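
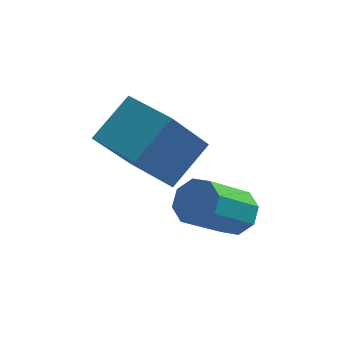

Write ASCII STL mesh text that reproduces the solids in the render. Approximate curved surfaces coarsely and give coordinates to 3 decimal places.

solid 
facet normal -0.532 -0.621 -0.575
outer loop
vertex -0.914 2.29 -1.332
vertex -1.942 3.252 -1.42
vertex -0.138 2.985 -2.8
endloop
endfacet
facet normal 0.728 -0.682 0.062
outer loop
vertex 0.602 3.848 -2.0
vertex -0.914 2.29 -1.332
vertex -0.138 2.985 -2.8
endloop
endfacet
facet normal -0.532 -0.621 -0.575
outer loop
vertex -0.138 2.985 -2.8
vertex -1.942 3.252 -1.42
vertex -1.166 3.947 -2.888
endloop
endfacet
facet normal 0.431 0.386 -0.815
outer loop
vertex -1.166 3.947 -2.888
vertex 0.602 3.848 -2.0
vertex -0.138 2.985 -2.8
endloop
endfacet
facet normal -0.431 -0.386 0.815
outer loop
vertex -0.914 2.29 -1.332
vertex -1.202 4.115 -0.62
vertex -1.942 3.252 -1.42
endloop
endfacet
facet normal 0.728 -0.682 0.062
outer loop
vertex -0.174 3.153 -0.532
vertex -0.914 2.29 -1.332
vertex 0.602 3.848 -2.0
endloop
endfacet
facet normal -0.431 -0.386 0.815
outer loop
vertex -0.174 3.153 -0.532
vertex -1.202 4.115 -0.62
vertex -0.914 2.29 -1.332
endloop
endfacet
facet normal -0.728 0.682 -0.062
outer loop
vertex -1.942 3.252 -1.42
vertex -1.202 4.115 -0.62
vertex -1.166 3.947 -2.888
endloop
endfacet
facet normal 0.431 0.386 -0.815
outer loop
vertex -0.426 4.81 -2.088
vertex 0.602 3.848 -2.0
vertex -1.166 3.947 -2.888
endloop
endfacet
facet normal -0.728 0.682 -0.062
outer loop
vertex -1.166 3.947 -2.888
vertex -1.202 4.115 -0.62
vertex -0.426 4.81 -2.088
endloop
endfacet
facet normal 0.532 0.621 0.575
outer loop
vertex -0.426 4.81 -2.088
vertex -0.174 3.153 -0.532
vertex 0.602 3.848 -2.0
endloop
endfacet
facet normal 0.532 0.621 0.575
outer loop
vertex -1.202 4.115 -0.62
vertex -0.174 3.153 -0.532
vertex -0.426 4.81 -2.088
endloop
endfacet
facet normal 0.532 0.503 -0.681
outer loop
vertex 1.769 2.908 -3.304
vertex 1.253 3.01 -3.632
vertex 1.55 3.31 -3.178
endloop
endfacet
facet normal 0.710 0.173 0.682
outer loop
vertex 1.769 2.908 -3.304
vertex 1.55 3.31 -3.178
vertex 0.923 2.108 -2.221
endloop
endfacet
facet normal 0.711 0.172 0.682
outer loop
vertex 0.923 2.108 -2.221
vertex 1.55 3.31 -3.178
vertex 0.705 2.51 -2.095
endloop
endfacet
facet normal -0.532 -0.502 0.682
outer loop
vertex 0.923 2.108 -2.221
vertex 0.705 2.51 -2.095
vertex 0.407 2.21 -2.548
endloop
endfacet
facet normal 0.532 0.503 -0.681
outer loop
vertex 1.55 3.31 -3.178
vertex 1.253 3.01 -3.632
vertex 1.157 3.536 -3.318
endloop
endfacet
facet normal 0.176 0.721 0.670
outer loop
vertex 1.55 3.31 -3.178
vertex 1.157 3.536 -3.318
vertex 0.705 2.51 -2.095
endloop
endfacet
facet normal 0.177 0.721 0.670
outer loop
vertex 0.705 2.51 -2.095
vertex 1.157 3.536 -3.318
vertex 0.312 2.736 -2.234
endloop
endfacet
facet normal -0.531 -0.503 0.682
outer loop
vertex 0.705 2.51 -2.095
vertex 0.312 2.736 -2.234
vertex 0.407 2.21 -2.548
endloop
endfacet
facet normal 0.532 0.503 -0.681
outer loop
vertex 1.157 3.536 -3.318
vertex 1.253 3.01 -3.632
vertex 0.82 3.454 -3.642
endloop
endfacet
facet normal -0.461 0.847 0.265
outer loop
vertex 1.157 3.536 -3.318
vertex 0.82 3.454 -3.642
vertex 0.312 2.736 -2.234
endloop
endfacet
facet normal -0.461 0.847 0.265
outer loop
vertex 0.312 2.736 -2.234
vertex 0.82 3.454 -3.642
vertex -0.025 2.654 -2.558
endloop
endfacet
facet normal -0.532 -0.503 0.681
outer loop
vertex 0.312 2.736 -2.234
vertex -0.025 2.654 -2.558
vertex 0.407 2.21 -2.548
endloop
endfacet
facet normal 0.531 0.503 -0.682
outer loop
vertex 0.82 3.454 -3.642
vertex 1.253 3.01 -3.632
vertex 0.737 3.112 -3.959
endloop
endfacet
facet normal -0.829 0.475 -0.296
outer loop
vertex 0.82 3.454 -3.642
vertex 0.737 3.112 -3.959
vertex -0.025 2.654 -2.558
endloop
endfacet
facet normal -0.828 0.477 -0.294
outer loop
vertex -0.025 2.654 -2.558
vertex 0.737 3.112 -3.959
vertex -0.109 2.312 -2.876
endloop
endfacet
facet normal -0.532 -0.503 0.681
outer loop
vertex -0.025 2.654 -2.558
vertex -0.109 2.312 -2.876
vertex 0.407 2.21 -2.548
endloop
endfacet
facet normal 0.532 0.502 -0.682
outer loop
vertex 0.737 3.112 -3.959
vertex 1.253 3.01 -3.632
vertex 0.955 2.71 -4.085
endloop
endfacet
facet normal -0.711 -0.172 -0.682
outer loop
vertex 0.737 3.112 -3.959
vertex 0.955 2.71 -4.085
vertex -0.109 2.312 -2.876
endloop
endfacet
facet normal -0.710 -0.173 -0.682
outer loop
vertex -0.109 2.312 -2.876
vertex 0.955 2.71 -4.085
vertex 0.11 1.91 -3.002
endloop
endfacet
facet normal -0.532 -0.503 0.681
outer loop
vertex -0.109 2.312 -2.876
vertex 0.11 1.91 -3.002
vertex 0.407 2.21 -2.548
endloop
endfacet
facet normal 0.531 0.503 -0.682
outer loop
vertex 0.955 2.71 -4.085
vertex 1.253 3.01 -3.632
vertex 1.348 2.484 -3.946
endloop
endfacet
facet normal -0.177 -0.720 -0.670
outer loop
vertex 0.955 2.71 -4.085
vertex 1.348 2.484 -3.946
vertex 0.11 1.91 -3.002
endloop
endfacet
facet normal -0.176 -0.721 -0.670
outer loop
vertex 0.11 1.91 -3.002
vertex 1.348 2.484 -3.946
vertex 0.503 1.684 -2.862
endloop
endfacet
facet normal -0.532 -0.503 0.681
outer loop
vertex 0.11 1.91 -3.002
vertex 0.503 1.684 -2.862
vertex 0.407 2.21 -2.548
endloop
endfacet
facet normal 0.532 0.503 -0.681
outer loop
vertex 1.348 2.484 -3.946
vertex 1.253 3.01 -3.632
vertex 1.685 2.566 -3.622
endloop
endfacet
facet normal 0.461 -0.847 -0.265
outer loop
vertex 1.348 2.484 -3.946
vertex 1.685 2.566 -3.622
vertex 0.503 1.684 -2.862
endloop
endfacet
facet normal 0.461 -0.847 -0.265
outer loop
vertex 0.503 1.684 -2.862
vertex 1.685 2.566 -3.622
vertex 0.84 1.766 -2.538
endloop
endfacet
facet normal -0.532 -0.503 0.681
outer loop
vertex 0.503 1.684 -2.862
vertex 0.84 1.766 -2.538
vertex 0.407 2.21 -2.548
endloop
endfacet
facet normal 0.532 0.503 -0.681
outer loop
vertex 1.685 2.566 -3.622
vertex 1.253 3.01 -3.632
vertex 1.769 2.908 -3.304
endloop
endfacet
facet normal 0.828 -0.477 0.294
outer loop
vertex 1.685 2.566 -3.622
vertex 1.769 2.908 -3.304
vertex 0.84 1.766 -2.538
endloop
endfacet
facet normal 0.828 -0.475 0.296
outer loop
vertex 0.84 1.766 -2.538
vertex 1.769 2.908 -3.304
vertex 0.923 2.108 -2.221
endloop
endfacet
facet normal -0.531 -0.503 0.682
outer loop
vertex 0.84 1.766 -2.538
vertex 0.923 2.108 -2.221
vertex 0.407 2.21 -2.548
endloop
endfacet

endsolid


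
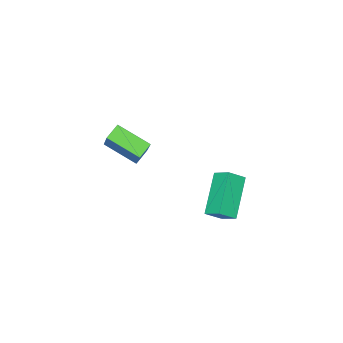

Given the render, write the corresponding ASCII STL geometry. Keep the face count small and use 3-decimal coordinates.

solid 
facet normal -0.687 -0.523 0.504
outer loop
vertex 1.544 1.462 3.435
vertex 0.88 1.796 2.876
vertex 1.679 0.681 2.808
endloop
endfacet
facet normal 0.715 -0.359 0.601
outer loop
vertex 3.1 1.764 1.764
vertex 1.544 1.462 3.435
vertex 1.679 0.681 2.808
endloop
endfacet
facet normal -0.687 -0.523 0.505
outer loop
vertex 1.679 0.681 2.808
vertex 0.88 1.796 2.876
vertex 1.014 1.015 2.25
endloop
endfacet
facet normal 0.133 -0.773 -0.621
outer loop
vertex 1.014 1.015 2.25
vertex 3.1 1.764 1.764
vertex 1.679 0.681 2.808
endloop
endfacet
facet normal -0.133 0.773 0.620
outer loop
vertex 1.544 1.462 3.435
vertex 2.301 2.879 1.832
vertex 0.88 1.796 2.876
endloop
endfacet
facet normal 0.715 -0.359 0.601
outer loop
vertex 2.966 2.545 2.39
vertex 1.544 1.462 3.435
vertex 3.1 1.764 1.764
endloop
endfacet
facet normal -0.133 0.773 0.621
outer loop
vertex 2.966 2.545 2.39
vertex 2.301 2.879 1.832
vertex 1.544 1.462 3.435
endloop
endfacet
facet normal -0.715 0.359 -0.601
outer loop
vertex 0.88 1.796 2.876
vertex 2.301 2.879 1.832
vertex 1.014 1.015 2.25
endloop
endfacet
facet normal 0.133 -0.773 -0.620
outer loop
vertex 2.436 2.098 1.205
vertex 3.1 1.764 1.764
vertex 1.014 1.015 2.25
endloop
endfacet
facet normal -0.715 0.359 -0.601
outer loop
vertex 1.014 1.015 2.25
vertex 2.301 2.879 1.832
vertex 2.436 2.098 1.205
endloop
endfacet
facet normal 0.687 0.522 -0.505
outer loop
vertex 2.436 2.098 1.205
vertex 2.966 2.545 2.39
vertex 3.1 1.764 1.764
endloop
endfacet
facet normal 0.686 0.524 -0.505
outer loop
vertex 2.301 2.879 1.832
vertex 2.966 2.545 2.39
vertex 2.436 2.098 1.205
endloop
endfacet
facet normal -0.893 -0.216 0.395
outer loop
vertex 3.666 -3.445 4.223
vertex 3.027 -1.97 3.583
vertex 3.201 -4.307 2.7
endloop
endfacet
facet normal 0.369 -0.853 0.370
outer loop
vertex 3.933 -4.13 2.377
vertex 3.666 -3.445 4.223
vertex 3.201 -4.307 2.7
endloop
endfacet
facet normal -0.893 -0.216 0.395
outer loop
vertex 3.201 -4.307 2.7
vertex 3.027 -1.97 3.583
vertex 2.562 -2.832 2.061
endloop
endfacet
facet normal -0.256 -0.476 -0.841
outer loop
vertex 2.562 -2.832 2.061
vertex 3.933 -4.13 2.377
vertex 3.201 -4.307 2.7
endloop
endfacet
facet normal 0.256 0.476 0.841
outer loop
vertex 3.666 -3.445 4.223
vertex 3.759 -1.793 3.26
vertex 3.027 -1.97 3.583
endloop
endfacet
facet normal 0.370 -0.852 0.370
outer loop
vertex 4.398 -3.268 3.899
vertex 3.666 -3.445 4.223
vertex 3.933 -4.13 2.377
endloop
endfacet
facet normal 0.257 0.476 0.841
outer loop
vertex 4.398 -3.268 3.899
vertex 3.759 -1.793 3.26
vertex 3.666 -3.445 4.223
endloop
endfacet
facet normal -0.369 0.852 -0.370
outer loop
vertex 3.027 -1.97 3.583
vertex 3.759 -1.793 3.26
vertex 2.562 -2.832 2.061
endloop
endfacet
facet normal -0.257 -0.476 -0.841
outer loop
vertex 3.294 -2.655 1.737
vertex 3.933 -4.13 2.377
vertex 2.562 -2.832 2.061
endloop
endfacet
facet normal -0.370 0.852 -0.370
outer loop
vertex 2.562 -2.832 2.061
vertex 3.759 -1.793 3.26
vertex 3.294 -2.655 1.737
endloop
endfacet
facet normal 0.893 0.216 -0.395
outer loop
vertex 3.294 -2.655 1.737
vertex 4.398 -3.268 3.899
vertex 3.933 -4.13 2.377
endloop
endfacet
facet normal 0.893 0.216 -0.395
outer loop
vertex 3.759 -1.793 3.26
vertex 4.398 -3.268 3.899
vertex 3.294 -2.655 1.737
endloop
endfacet

endsolid


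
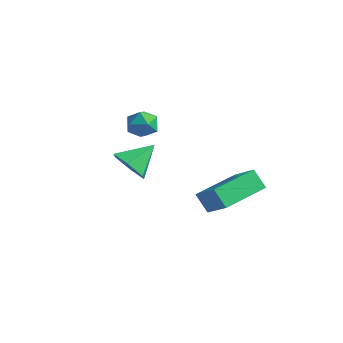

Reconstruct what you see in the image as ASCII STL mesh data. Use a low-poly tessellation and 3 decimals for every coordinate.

solid 
facet normal -0.179 -0.816 -0.549
outer loop
vertex 0.227 -2.705 -2.127
vertex -0.266 -3.081 -1.407
vertex -0.707 -2.547 -2.057
endloop
endfacet
facet normal 0.113 0.875 -0.471
outer loop
vertex 0.227 -2.705 -2.127
vertex -0.707 -2.547 -2.057
vertex 0.006 -1.839 -0.573
endloop
endfacet
facet normal -0.179 -0.816 -0.549
outer loop
vertex -0.707 -2.547 -2.057
vertex -0.266 -3.081 -1.407
vertex -1.2 -2.923 -1.338
endloop
endfacet
facet normal -0.650 0.758 -0.049
outer loop
vertex -0.707 -2.547 -2.057
vertex -1.2 -2.923 -1.338
vertex 0.006 -1.839 -0.573
endloop
endfacet
facet normal -0.179 -0.817 -0.548
outer loop
vertex -1.2 -2.923 -1.338
vertex -0.266 -3.081 -1.407
vertex -0.759 -3.456 -0.687
endloop
endfacet
facet normal -0.678 0.273 0.683
outer loop
vertex -1.2 -2.923 -1.338
vertex -0.759 -3.456 -0.687
vertex 0.006 -1.839 -0.573
endloop
endfacet
facet normal -0.179 -0.817 -0.548
outer loop
vertex -0.759 -3.456 -0.687
vertex -0.266 -3.081 -1.407
vertex 0.175 -3.614 -0.756
endloop
endfacet
facet normal 0.057 -0.097 0.994
outer loop
vertex -0.759 -3.456 -0.687
vertex 0.175 -3.614 -0.756
vertex 0.006 -1.839 -0.573
endloop
endfacet
facet normal -0.179 -0.817 -0.548
outer loop
vertex 0.175 -3.614 -0.756
vertex -0.266 -3.081 -1.407
vertex 0.668 -3.239 -1.476
endloop
endfacet
facet normal 0.820 0.019 0.572
outer loop
vertex 0.175 -3.614 -0.756
vertex 0.668 -3.239 -1.476
vertex 0.006 -1.839 -0.573
endloop
endfacet
facet normal -0.179 -0.817 -0.549
outer loop
vertex 0.668 -3.239 -1.476
vertex -0.266 -3.081 -1.407
vertex 0.227 -2.705 -2.127
endloop
endfacet
facet normal 0.848 0.505 -0.161
outer loop
vertex 0.668 -3.239 -1.476
vertex 0.227 -2.705 -2.127
vertex 0.006 -1.839 -0.573
endloop
endfacet
facet normal -0.640 -0.011 0.769
outer loop
vertex 3.629 -2.218 -1.401
vertex 3.875 -0.085 -1.166
vertex 2.412 -1.966 -2.41
endloop
endfacet
facet normal -0.114 -0.987 -0.109
outer loop
vertex 3.065 -1.955 -3.194
vertex 3.629 -2.218 -1.401
vertex 2.412 -1.966 -2.41
endloop
endfacet
facet normal -0.640 -0.011 0.769
outer loop
vertex 2.412 -1.966 -2.41
vertex 3.875 -0.085 -1.166
vertex 2.659 0.167 -2.174
endloop
endfacet
facet normal -0.760 0.158 -0.631
outer loop
vertex 2.659 0.167 -2.174
vertex 3.065 -1.955 -3.194
vertex 2.412 -1.966 -2.41
endloop
endfacet
facet normal 0.760 -0.157 0.631
outer loop
vertex 3.629 -2.218 -1.401
vertex 4.528 -0.074 -1.95
vertex 3.875 -0.085 -1.166
endloop
endfacet
facet normal -0.114 -0.987 -0.109
outer loop
vertex 4.281 -2.207 -2.186
vertex 3.629 -2.218 -1.401
vertex 3.065 -1.955 -3.194
endloop
endfacet
facet normal 0.761 -0.158 0.630
outer loop
vertex 4.281 -2.207 -2.186
vertex 4.528 -0.074 -1.95
vertex 3.629 -2.218 -1.401
endloop
endfacet
facet normal 0.114 0.987 0.109
outer loop
vertex 3.875 -0.085 -1.166
vertex 4.528 -0.074 -1.95
vertex 2.659 0.167 -2.174
endloop
endfacet
facet normal -0.761 0.157 -0.630
outer loop
vertex 3.311 0.178 -2.959
vertex 3.065 -1.955 -3.194
vertex 2.659 0.167 -2.174
endloop
endfacet
facet normal 0.114 0.987 0.109
outer loop
vertex 2.659 0.167 -2.174
vertex 4.528 -0.074 -1.95
vertex 3.311 0.178 -2.959
endloop
endfacet
facet normal 0.639 0.011 -0.769
outer loop
vertex 3.311 0.178 -2.959
vertex 4.281 -2.207 -2.186
vertex 3.065 -1.955 -3.194
endloop
endfacet
facet normal 0.640 0.011 -0.769
outer loop
vertex 4.528 -0.074 -1.95
vertex 4.281 -2.207 -2.186
vertex 3.311 0.178 -2.959
endloop
endfacet
facet normal 0.517 0.077 0.853
outer loop
vertex -1.26 -0.355 -0.081
vertex -1.713 -0.912 0.244
vertex -1.053 -1.114 -0.138
endloop
endfacet
facet normal 0.929 0.231 0.290
outer loop
vertex -1.26 -0.355 -0.081
vertex -1.053 -1.114 -0.138
vertex -0.977 -0.638 -0.761
endloop
endfacet
facet normal 0.629 0.775 -0.060
outer loop
vertex -1.26 -0.355 -0.081
vertex -0.977 -0.638 -0.761
vertex -1.589 -0.141 -0.765
endloop
endfacet
facet normal 0.031 0.958 0.285
outer loop
vertex -1.26 -0.355 -0.081
vertex -1.589 -0.141 -0.765
vertex -2.045 -0.311 -0.144
endloop
endfacet
facet normal -0.039 0.527 0.849
outer loop
vertex -1.26 -0.355 -0.081
vertex -2.045 -0.311 -0.144
vertex -1.713 -0.912 0.244
endloop
endfacet
facet normal 0.931 -0.336 -0.143
outer loop
vertex -0.977 -0.638 -0.761
vertex -1.053 -1.114 -0.138
vertex -1.255 -1.369 -0.856
endloop
endfacet
facet normal 0.265 -0.585 0.767
outer loop
vertex -1.053 -1.114 -0.138
vertex -1.713 -0.912 0.244
vertex -1.711 -1.539 -0.235
endloop
endfacet
facet normal -0.633 0.142 0.761
outer loop
vertex -1.713 -0.912 0.244
vertex -2.045 -0.311 -0.144
vertex -2.323 -1.042 -0.239
endloop
endfacet
facet normal -0.520 0.840 -0.152
outer loop
vertex -2.045 -0.311 -0.144
vertex -1.589 -0.141 -0.765
vertex -2.247 -0.566 -0.862
endloop
endfacet
facet normal 0.447 0.544 -0.710
outer loop
vertex -1.589 -0.141 -0.765
vertex -0.977 -0.638 -0.761
vertex -1.587 -0.768 -1.244
endloop
endfacet
facet normal -0.031 -0.958 -0.285
outer loop
vertex -2.04 -1.325 -0.919
vertex -1.255 -1.369 -0.856
vertex -1.711 -1.539 -0.235
endloop
endfacet
facet normal -0.629 -0.775 0.060
outer loop
vertex -2.04 -1.325 -0.919
vertex -1.711 -1.539 -0.235
vertex -2.323 -1.042 -0.239
endloop
endfacet
facet normal -0.929 -0.231 -0.290
outer loop
vertex -2.04 -1.325 -0.919
vertex -2.323 -1.042 -0.239
vertex -2.247 -0.566 -0.862
endloop
endfacet
facet normal -0.517 -0.077 -0.853
outer loop
vertex -2.04 -1.325 -0.919
vertex -2.247 -0.566 -0.862
vertex -1.587 -0.768 -1.244
endloop
endfacet
facet normal 0.039 -0.527 -0.849
outer loop
vertex -2.04 -1.325 -0.919
vertex -1.587 -0.768 -1.244
vertex -1.255 -1.369 -0.856
endloop
endfacet
facet normal 0.520 -0.840 0.152
outer loop
vertex -1.711 -1.539 -0.235
vertex -1.255 -1.369 -0.856
vertex -1.053 -1.114 -0.138
endloop
endfacet
facet normal -0.447 -0.544 0.710
outer loop
vertex -2.323 -1.042 -0.239
vertex -1.711 -1.539 -0.235
vertex -1.713 -0.912 0.244
endloop
endfacet
facet normal -0.931 0.336 0.143
outer loop
vertex -2.247 -0.566 -0.862
vertex -2.323 -1.042 -0.239
vertex -2.045 -0.311 -0.144
endloop
endfacet
facet normal -0.265 0.585 -0.767
outer loop
vertex -1.587 -0.768 -1.244
vertex -2.247 -0.566 -0.862
vertex -1.589 -0.141 -0.765
endloop
endfacet
facet normal 0.633 -0.142 -0.761
outer loop
vertex -1.255 -1.369 -0.856
vertex -1.587 -0.768 -1.244
vertex -0.977 -0.638 -0.761
endloop
endfacet

endsolid


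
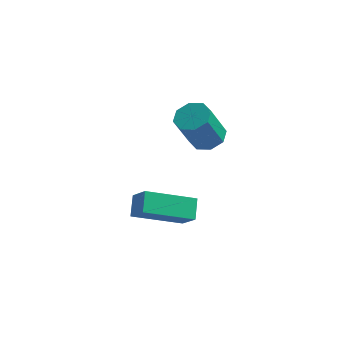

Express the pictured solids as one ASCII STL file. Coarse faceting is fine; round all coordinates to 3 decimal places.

solid 
facet normal 0.201 0.415 -0.887
outer loop
vertex 3.124 3.521 0.31
vertex 2.477 3.236 0.03
vertex 2.673 3.883 0.377
endloop
endfacet
facet normal 0.599 0.664 0.448
outer loop
vertex 3.124 3.521 0.31
vertex 2.673 3.883 0.377
vertex 2.769 2.789 1.871
endloop
endfacet
facet normal 0.600 0.663 0.447
outer loop
vertex 2.769 2.789 1.871
vertex 2.673 3.883 0.377
vertex 2.319 3.151 1.938
endloop
endfacet
facet normal -0.202 -0.416 0.887
outer loop
vertex 2.769 2.789 1.871
vertex 2.319 3.151 1.938
vertex 2.123 2.504 1.59
endloop
endfacet
facet normal 0.201 0.415 -0.887
outer loop
vertex 2.673 3.883 0.377
vertex 2.477 3.236 0.03
vertex 2.108 3.866 0.241
endloop
endfacet
facet normal -0.123 0.909 0.398
outer loop
vertex 2.673 3.883 0.377
vertex 2.108 3.866 0.241
vertex 2.319 3.151 1.938
endloop
endfacet
facet normal -0.123 0.909 0.398
outer loop
vertex 2.319 3.151 1.938
vertex 2.108 3.866 0.241
vertex 1.753 3.134 1.802
endloop
endfacet
facet normal -0.201 -0.416 0.887
outer loop
vertex 2.319 3.151 1.938
vertex 1.753 3.134 1.802
vertex 2.123 2.504 1.59
endloop
endfacet
facet normal 0.202 0.415 -0.887
outer loop
vertex 2.108 3.866 0.241
vertex 2.477 3.236 0.03
vertex 1.759 3.48 -0.019
endloop
endfacet
facet normal -0.774 0.622 0.116
outer loop
vertex 2.108 3.866 0.241
vertex 1.759 3.48 -0.019
vertex 1.753 3.134 1.802
endloop
endfacet
facet normal -0.774 0.622 0.116
outer loop
vertex 1.753 3.134 1.802
vertex 1.759 3.48 -0.019
vertex 1.404 2.748 1.542
endloop
endfacet
facet normal -0.200 -0.416 0.887
outer loop
vertex 1.753 3.134 1.802
vertex 1.404 2.748 1.542
vertex 2.123 2.504 1.59
endloop
endfacet
facet normal 0.202 0.416 -0.887
outer loop
vertex 1.759 3.48 -0.019
vertex 2.477 3.236 0.03
vertex 1.831 2.951 -0.251
endloop
endfacet
facet normal -0.972 -0.029 -0.235
outer loop
vertex 1.759 3.48 -0.019
vertex 1.831 2.951 -0.251
vertex 1.404 2.748 1.542
endloop
endfacet
facet normal -0.972 -0.029 -0.235
outer loop
vertex 1.404 2.748 1.542
vertex 1.831 2.951 -0.251
vertex 1.476 2.219 1.31
endloop
endfacet
facet normal -0.200 -0.416 0.887
outer loop
vertex 1.404 2.748 1.542
vertex 1.476 2.219 1.31
vertex 2.123 2.504 1.59
endloop
endfacet
facet normal 0.202 0.416 -0.887
outer loop
vertex 1.831 2.951 -0.251
vertex 2.477 3.236 0.03
vertex 2.281 2.589 -0.318
endloop
endfacet
facet normal -0.600 -0.663 -0.447
outer loop
vertex 1.831 2.951 -0.251
vertex 2.281 2.589 -0.318
vertex 1.476 2.219 1.31
endloop
endfacet
facet normal -0.599 -0.664 -0.447
outer loop
vertex 1.476 2.219 1.31
vertex 2.281 2.589 -0.318
vertex 1.927 1.857 1.243
endloop
endfacet
facet normal -0.201 -0.415 0.887
outer loop
vertex 1.476 2.219 1.31
vertex 1.927 1.857 1.243
vertex 2.123 2.504 1.59
endloop
endfacet
facet normal 0.201 0.416 -0.887
outer loop
vertex 2.281 2.589 -0.318
vertex 2.477 3.236 0.03
vertex 2.847 2.606 -0.182
endloop
endfacet
facet normal 0.123 -0.909 -0.398
outer loop
vertex 2.281 2.589 -0.318
vertex 2.847 2.606 -0.182
vertex 1.927 1.857 1.243
endloop
endfacet
facet normal 0.123 -0.909 -0.398
outer loop
vertex 1.927 1.857 1.243
vertex 2.847 2.606 -0.182
vertex 2.492 1.874 1.379
endloop
endfacet
facet normal -0.201 -0.415 0.887
outer loop
vertex 1.927 1.857 1.243
vertex 2.492 1.874 1.379
vertex 2.123 2.504 1.59
endloop
endfacet
facet normal 0.200 0.416 -0.887
outer loop
vertex 2.847 2.606 -0.182
vertex 2.477 3.236 0.03
vertex 3.196 2.992 0.078
endloop
endfacet
facet normal 0.774 -0.622 -0.116
outer loop
vertex 2.847 2.606 -0.182
vertex 3.196 2.992 0.078
vertex 2.492 1.874 1.379
endloop
endfacet
facet normal 0.774 -0.622 -0.116
outer loop
vertex 2.492 1.874 1.379
vertex 3.196 2.992 0.078
vertex 2.841 2.26 1.639
endloop
endfacet
facet normal -0.202 -0.415 0.887
outer loop
vertex 2.492 1.874 1.379
vertex 2.841 2.26 1.639
vertex 2.123 2.504 1.59
endloop
endfacet
facet normal 0.200 0.416 -0.887
outer loop
vertex 3.196 2.992 0.078
vertex 2.477 3.236 0.03
vertex 3.124 3.521 0.31
endloop
endfacet
facet normal 0.972 0.029 0.235
outer loop
vertex 3.196 2.992 0.078
vertex 3.124 3.521 0.31
vertex 2.841 2.26 1.639
endloop
endfacet
facet normal 0.972 0.029 0.235
outer loop
vertex 2.841 2.26 1.639
vertex 3.124 3.521 0.31
vertex 2.769 2.789 1.871
endloop
endfacet
facet normal -0.202 -0.416 0.887
outer loop
vertex 2.841 2.26 1.639
vertex 2.769 2.789 1.871
vertex 2.123 2.504 1.59
endloop
endfacet
facet normal -0.777 -0.517 0.360
outer loop
vertex 0.983 0.422 -2.761
vertex 0.768 1.164 -2.159
vertex 0.274 0.9 -3.604
endloop
endfacet
facet normal 0.220 -0.758 -0.614
outer loop
vertex 1.952 2.016 -4.381
vertex 0.983 0.422 -2.761
vertex 0.274 0.9 -3.604
endloop
endfacet
facet normal -0.777 -0.517 0.360
outer loop
vertex 0.274 0.9 -3.604
vertex 0.768 1.164 -2.159
vertex 0.059 1.642 -3.002
endloop
endfacet
facet normal -0.590 0.399 -0.702
outer loop
vertex 0.059 1.642 -3.002
vertex 1.952 2.016 -4.381
vertex 0.274 0.9 -3.604
endloop
endfacet
facet normal 0.590 -0.399 0.702
outer loop
vertex 0.983 0.422 -2.761
vertex 2.446 2.28 -2.936
vertex 0.768 1.164 -2.159
endloop
endfacet
facet normal 0.220 -0.758 -0.614
outer loop
vertex 2.661 1.538 -3.538
vertex 0.983 0.422 -2.761
vertex 1.952 2.016 -4.381
endloop
endfacet
facet normal 0.590 -0.399 0.702
outer loop
vertex 2.661 1.538 -3.538
vertex 2.446 2.28 -2.936
vertex 0.983 0.422 -2.761
endloop
endfacet
facet normal -0.220 0.758 0.614
outer loop
vertex 0.768 1.164 -2.159
vertex 2.446 2.28 -2.936
vertex 0.059 1.642 -3.002
endloop
endfacet
facet normal -0.590 0.399 -0.702
outer loop
vertex 1.737 2.758 -3.779
vertex 1.952 2.016 -4.381
vertex 0.059 1.642 -3.002
endloop
endfacet
facet normal -0.220 0.758 0.614
outer loop
vertex 0.059 1.642 -3.002
vertex 2.446 2.28 -2.936
vertex 1.737 2.758 -3.779
endloop
endfacet
facet normal 0.777 0.517 -0.360
outer loop
vertex 1.737 2.758 -3.779
vertex 2.661 1.538 -3.538
vertex 1.952 2.016 -4.381
endloop
endfacet
facet normal 0.777 0.517 -0.360
outer loop
vertex 2.446 2.28 -2.936
vertex 2.661 1.538 -3.538
vertex 1.737 2.758 -3.779
endloop
endfacet

endsolid


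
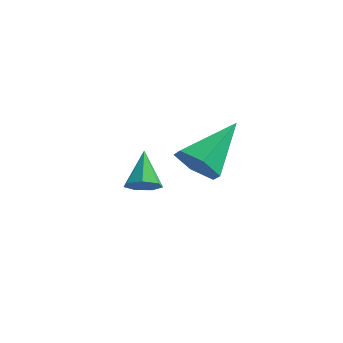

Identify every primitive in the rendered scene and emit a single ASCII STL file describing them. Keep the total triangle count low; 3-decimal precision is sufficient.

solid 
facet normal 0.349 -0.662 -0.663
outer loop
vertex -2.605 -0.564 -1.709
vertex -3.152 -0.56 -2.001
vertex -2.658 -0.199 -2.101
endloop
endfacet
facet normal 0.739 0.540 0.403
outer loop
vertex -2.605 -0.564 -1.709
vertex -2.658 -0.199 -2.101
vertex -3.648 0.38 -1.059
endloop
endfacet
facet normal 0.350 -0.662 -0.663
outer loop
vertex -2.658 -0.199 -2.101
vertex -3.152 -0.56 -2.001
vertex -3.083 -0.106 -2.418
endloop
endfacet
facet normal 0.341 0.921 -0.187
outer loop
vertex -2.658 -0.199 -2.101
vertex -3.083 -0.106 -2.418
vertex -3.648 0.38 -1.059
endloop
endfacet
facet normal 0.348 -0.662 -0.663
outer loop
vertex -3.083 -0.106 -2.418
vertex -3.152 -0.56 -2.001
vertex -3.56 -0.355 -2.42
endloop
endfacet
facet normal -0.411 0.791 -0.454
outer loop
vertex -3.083 -0.106 -2.418
vertex -3.56 -0.355 -2.42
vertex -3.648 0.38 -1.059
endloop
endfacet
facet normal 0.348 -0.662 -0.663
outer loop
vertex -3.56 -0.355 -2.42
vertex -3.152 -0.56 -2.001
vertex -3.73 -0.758 -2.107
endloop
endfacet
facet normal -0.949 0.248 -0.195
outer loop
vertex -3.56 -0.355 -2.42
vertex -3.73 -0.758 -2.107
vertex -3.648 0.38 -1.059
endloop
endfacet
facet normal 0.349 -0.662 -0.663
outer loop
vertex -3.73 -0.758 -2.107
vertex -3.152 -0.56 -2.001
vertex -3.465 -1.012 -1.714
endloop
endfacet
facet normal -0.870 -0.299 0.393
outer loop
vertex -3.73 -0.758 -2.107
vertex -3.465 -1.012 -1.714
vertex -3.648 0.38 -1.059
endloop
endfacet
facet normal 0.348 -0.662 -0.663
outer loop
vertex -3.465 -1.012 -1.714
vertex -3.152 -0.56 -2.001
vertex -2.964 -0.926 -1.537
endloop
endfacet
facet normal -0.231 -0.439 0.868
outer loop
vertex -3.465 -1.012 -1.714
vertex -2.964 -0.926 -1.537
vertex -3.648 0.38 -1.059
endloop
endfacet
facet normal 0.349 -0.662 -0.663
outer loop
vertex -2.964 -0.926 -1.537
vertex -3.152 -0.56 -2.001
vertex -2.605 -0.564 -1.709
endloop
endfacet
facet normal 0.484 -0.066 0.872
outer loop
vertex -2.964 -0.926 -1.537
vertex -2.605 -0.564 -1.709
vertex -3.648 0.38 -1.059
endloop
endfacet
facet normal -0.209 -0.828 -0.520
outer loop
vertex 0.585 -3.062 0.821
vertex 0.226 -3.387 1.483
vertex -0.215 -2.943 0.953
endloop
endfacet
facet normal 0.017 0.792 -0.610
outer loop
vertex 0.585 -3.062 0.821
vertex -0.215 -2.943 0.953
vertex 0.634 -1.773 2.497
endloop
endfacet
facet normal -0.209 -0.828 -0.520
outer loop
vertex -0.215 -2.943 0.953
vertex 0.226 -3.387 1.483
vertex -0.574 -3.268 1.615
endloop
endfacet
facet normal -0.750 0.656 -0.085
outer loop
vertex -0.215 -2.943 0.953
vertex -0.574 -3.268 1.615
vertex 0.634 -1.773 2.497
endloop
endfacet
facet normal -0.209 -0.828 -0.521
outer loop
vertex -0.574 -3.268 1.615
vertex 0.226 -3.387 1.483
vertex -0.133 -3.712 2.144
endloop
endfacet
facet normal -0.696 0.147 0.703
outer loop
vertex -0.574 -3.268 1.615
vertex -0.133 -3.712 2.144
vertex 0.634 -1.773 2.497
endloop
endfacet
facet normal -0.209 -0.828 -0.520
outer loop
vertex -0.133 -3.712 2.144
vertex 0.226 -3.387 1.483
vertex 0.668 -3.831 2.012
endloop
endfacet
facet normal 0.126 -0.226 0.966
outer loop
vertex -0.133 -3.712 2.144
vertex 0.668 -3.831 2.012
vertex 0.634 -1.773 2.497
endloop
endfacet
facet normal -0.209 -0.828 -0.520
outer loop
vertex 0.668 -3.831 2.012
vertex 0.226 -3.387 1.483
vertex 1.027 -3.506 1.35
endloop
endfacet
facet normal 0.893 -0.089 0.441
outer loop
vertex 0.668 -3.831 2.012
vertex 1.027 -3.506 1.35
vertex 0.634 -1.773 2.497
endloop
endfacet
facet normal -0.209 -0.828 -0.520
outer loop
vertex 1.027 -3.506 1.35
vertex 0.226 -3.387 1.483
vertex 0.585 -3.062 0.821
endloop
endfacet
facet normal 0.838 0.420 -0.348
outer loop
vertex 1.027 -3.506 1.35
vertex 0.585 -3.062 0.821
vertex 0.634 -1.773 2.497
endloop
endfacet

endsolid


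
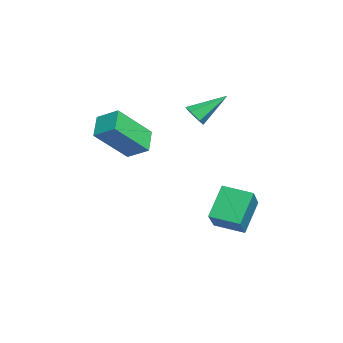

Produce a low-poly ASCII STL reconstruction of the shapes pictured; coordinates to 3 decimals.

solid 
facet normal -0.503 0.336 0.796
outer loop
vertex 3.19 3.306 -1.877
vertex 3.541 4.376 -2.107
vertex 1.784 3.554 -2.871
endloop
endfacet
facet normal -0.305 -0.931 0.200
outer loop
vertex 2.519 3.064 -4.033
vertex 3.19 3.306 -1.877
vertex 1.784 3.554 -2.871
endloop
endfacet
facet normal -0.503 0.336 0.796
outer loop
vertex 1.784 3.554 -2.871
vertex 3.541 4.376 -2.107
vertex 2.135 4.624 -3.1
endloop
endfacet
facet normal -0.808 0.143 -0.571
outer loop
vertex 2.135 4.624 -3.1
vertex 2.519 3.064 -4.033
vertex 1.784 3.554 -2.871
endloop
endfacet
facet normal 0.808 -0.142 0.571
outer loop
vertex 3.19 3.306 -1.877
vertex 4.276 3.886 -3.269
vertex 3.541 4.376 -2.107
endloop
endfacet
facet normal -0.305 -0.931 0.199
outer loop
vertex 3.925 2.816 -3.04
vertex 3.19 3.306 -1.877
vertex 2.519 3.064 -4.033
endloop
endfacet
facet normal 0.808 -0.143 0.571
outer loop
vertex 3.925 2.816 -3.04
vertex 4.276 3.886 -3.269
vertex 3.19 3.306 -1.877
endloop
endfacet
facet normal 0.305 0.931 -0.200
outer loop
vertex 3.541 4.376 -2.107
vertex 4.276 3.886 -3.269
vertex 2.135 4.624 -3.1
endloop
endfacet
facet normal -0.808 0.142 -0.571
outer loop
vertex 2.87 4.134 -4.263
vertex 2.519 3.064 -4.033
vertex 2.135 4.624 -3.1
endloop
endfacet
facet normal 0.305 0.931 -0.199
outer loop
vertex 2.135 4.624 -3.1
vertex 4.276 3.886 -3.269
vertex 2.87 4.134 -4.263
endloop
endfacet
facet normal 0.503 -0.336 -0.796
outer loop
vertex 2.87 4.134 -4.263
vertex 3.925 2.816 -3.04
vertex 2.519 3.064 -4.033
endloop
endfacet
facet normal 0.504 -0.336 -0.796
outer loop
vertex 4.276 3.886 -3.269
vertex 3.925 2.816 -3.04
vertex 2.87 4.134 -4.263
endloop
endfacet
facet normal -0.813 0.098 0.575
outer loop
vertex 0.813 -1.014 0.609
vertex 1.219 -0.255 1.054
vertex 0.039 0.159 -0.685
endloop
endfacet
facet normal -0.419 -0.783 -0.459
outer loop
vertex 0.901 0.055 -1.294
vertex 0.813 -1.014 0.609
vertex 0.039 0.159 -0.685
endloop
endfacet
facet normal -0.812 0.099 0.575
outer loop
vertex 0.039 0.159 -0.685
vertex 1.219 -0.255 1.054
vertex 0.446 0.918 -0.24
endloop
endfacet
facet normal -0.405 0.614 -0.678
outer loop
vertex 0.446 0.918 -0.24
vertex 0.901 0.055 -1.294
vertex 0.039 0.159 -0.685
endloop
endfacet
facet normal 0.405 -0.614 0.678
outer loop
vertex 0.813 -1.014 0.609
vertex 2.081 -0.359 0.445
vertex 1.219 -0.255 1.054
endloop
endfacet
facet normal -0.419 -0.783 -0.459
outer loop
vertex 1.674 -1.118 -0.0
vertex 0.813 -1.014 0.609
vertex 0.901 0.055 -1.294
endloop
endfacet
facet normal 0.405 -0.614 0.677
outer loop
vertex 1.674 -1.118 -0.0
vertex 2.081 -0.359 0.445
vertex 0.813 -1.014 0.609
endloop
endfacet
facet normal 0.419 0.783 0.459
outer loop
vertex 1.219 -0.255 1.054
vertex 2.081 -0.359 0.445
vertex 0.446 0.918 -0.24
endloop
endfacet
facet normal -0.405 0.614 -0.678
outer loop
vertex 1.307 0.814 -0.849
vertex 0.901 0.055 -1.294
vertex 0.446 0.918 -0.24
endloop
endfacet
facet normal 0.419 0.783 0.459
outer loop
vertex 0.446 0.918 -0.24
vertex 2.081 -0.359 0.445
vertex 1.307 0.814 -0.849
endloop
endfacet
facet normal 0.813 -0.098 -0.574
outer loop
vertex 1.307 0.814 -0.849
vertex 1.674 -1.118 -0.0
vertex 0.901 0.055 -1.294
endloop
endfacet
facet normal 0.812 -0.098 -0.575
outer loop
vertex 2.081 -0.359 0.445
vertex 1.674 -1.118 -0.0
vertex 1.307 0.814 -0.849
endloop
endfacet
facet normal 0.203 -0.784 -0.586
outer loop
vertex 1.433 2.594 0.618
vertex 0.961 2.416 0.693
vertex 1.055 2.731 0.304
endloop
endfacet
facet normal 0.556 0.759 -0.338
outer loop
vertex 1.433 2.594 0.618
vertex 1.055 2.731 0.304
vertex 0.659 3.584 1.567
endloop
endfacet
facet normal 0.203 -0.784 -0.586
outer loop
vertex 1.055 2.731 0.304
vertex 0.961 2.416 0.693
vertex 0.583 2.553 0.379
endloop
endfacet
facet normal -0.364 0.715 -0.597
outer loop
vertex 1.055 2.731 0.304
vertex 0.583 2.553 0.379
vertex 0.659 3.584 1.567
endloop
endfacet
facet normal 0.203 -0.784 -0.586
outer loop
vertex 0.583 2.553 0.379
vertex 0.961 2.416 0.693
vertex 0.489 2.238 0.768
endloop
endfacet
facet normal -0.980 0.178 -0.092
outer loop
vertex 0.583 2.553 0.379
vertex 0.489 2.238 0.768
vertex 0.659 3.584 1.567
endloop
endfacet
facet normal 0.202 -0.783 -0.588
outer loop
vertex 0.489 2.238 0.768
vertex 0.961 2.416 0.693
vertex 0.867 2.1 1.082
endloop
endfacet
facet normal -0.672 -0.313 0.671
outer loop
vertex 0.489 2.238 0.768
vertex 0.867 2.1 1.082
vertex 0.659 3.584 1.567
endloop
endfacet
facet normal 0.203 -0.783 -0.588
outer loop
vertex 0.867 2.1 1.082
vertex 0.961 2.416 0.693
vertex 1.338 2.278 1.007
endloop
endfacet
facet normal 0.250 -0.269 0.930
outer loop
vertex 0.867 2.1 1.082
vertex 1.338 2.278 1.007
vertex 0.659 3.584 1.567
endloop
endfacet
facet normal 0.202 -0.784 -0.587
outer loop
vertex 1.338 2.278 1.007
vertex 0.961 2.416 0.693
vertex 1.433 2.594 0.618
endloop
endfacet
facet normal 0.864 0.266 0.427
outer loop
vertex 1.338 2.278 1.007
vertex 1.433 2.594 0.618
vertex 0.659 3.584 1.567
endloop
endfacet

endsolid


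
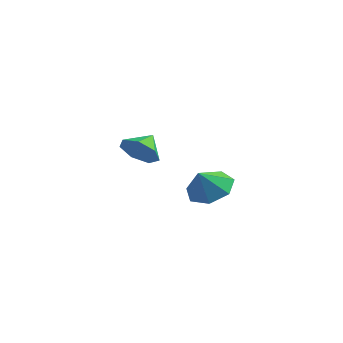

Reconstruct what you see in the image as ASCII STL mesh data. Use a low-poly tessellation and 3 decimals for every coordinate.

solid 
facet normal 0.055 -0.839 -0.542
outer loop
vertex -0.833 -0.729 -0.841
vertex -1.661 -0.624 -1.087
vertex -0.939 -0.328 -1.472
endloop
endfacet
facet normal 0.762 0.597 0.251
outer loop
vertex -0.833 -0.729 -0.841
vertex -0.939 -0.328 -1.472
vertex -1.719 0.264 -0.513
endloop
endfacet
facet normal 0.055 -0.839 -0.542
outer loop
vertex -0.939 -0.328 -1.472
vertex -1.661 -0.624 -1.087
vertex -1.588 -0.15 -1.813
endloop
endfacet
facet normal 0.375 0.894 -0.247
outer loop
vertex -0.939 -0.328 -1.472
vertex -1.588 -0.15 -1.813
vertex -1.719 0.264 -0.513
endloop
endfacet
facet normal 0.055 -0.839 -0.542
outer loop
vertex -1.588 -0.15 -1.813
vertex -1.661 -0.624 -1.087
vertex -2.292 -0.329 -1.608
endloop
endfacet
facet normal -0.319 0.893 -0.317
outer loop
vertex -1.588 -0.15 -1.813
vertex -2.292 -0.329 -1.608
vertex -1.719 0.264 -0.513
endloop
endfacet
facet normal 0.056 -0.838 -0.543
outer loop
vertex -2.292 -0.329 -1.608
vertex -1.661 -0.624 -1.087
vertex -2.521 -0.731 -1.011
endloop
endfacet
facet normal -0.798 0.595 0.095
outer loop
vertex -2.292 -0.329 -1.608
vertex -2.521 -0.731 -1.011
vertex -1.719 0.264 -0.513
endloop
endfacet
facet normal 0.056 -0.838 -0.542
outer loop
vertex -2.521 -0.731 -1.011
vertex -1.661 -0.624 -1.087
vertex -2.102 -1.052 -0.471
endloop
endfacet
facet normal -0.700 0.225 0.677
outer loop
vertex -2.521 -0.731 -1.011
vertex -2.102 -1.052 -0.471
vertex -1.719 0.264 -0.513
endloop
endfacet
facet normal 0.055 -0.838 -0.543
outer loop
vertex -2.102 -1.052 -0.471
vertex -1.661 -0.624 -1.087
vertex -1.351 -1.051 -0.396
endloop
endfacet
facet normal -0.099 0.061 0.993
outer loop
vertex -2.102 -1.052 -0.471
vertex -1.351 -1.051 -0.396
vertex -1.719 0.264 -0.513
endloop
endfacet
facet normal 0.055 -0.838 -0.543
outer loop
vertex -1.351 -1.051 -0.396
vertex -1.661 -0.624 -1.087
vertex -0.833 -0.729 -0.841
endloop
endfacet
facet normal 0.550 0.226 0.804
outer loop
vertex -1.351 -1.051 -0.396
vertex -0.833 -0.729 -0.841
vertex -1.719 0.264 -0.513
endloop
endfacet
facet normal 0.051 0.575 -0.816
outer loop
vertex 3.547 -2.073 -1.533
vertex 2.618 -1.937 -1.495
vertex 3.302 -1.43 -1.095
endloop
endfacet
facet normal 0.721 -0.181 0.669
outer loop
vertex 3.547 -2.073 -1.533
vertex 3.302 -1.43 -1.095
vertex 2.562 -2.563 -0.605
endloop
endfacet
facet normal 0.052 0.575 -0.817
outer loop
vertex 3.302 -1.43 -1.095
vertex 2.618 -1.937 -1.495
vertex 2.541 -1.168 -0.959
endloop
endfacet
facet normal 0.251 0.242 0.937
outer loop
vertex 3.302 -1.43 -1.095
vertex 2.541 -1.168 -0.959
vertex 2.562 -2.563 -0.605
endloop
endfacet
facet normal 0.051 0.575 -0.817
outer loop
vertex 2.541 -1.168 -0.959
vertex 2.618 -1.937 -1.495
vertex 1.839 -1.485 -1.226
endloop
endfacet
facet normal -0.431 0.216 0.876
outer loop
vertex 2.541 -1.168 -0.959
vertex 1.839 -1.485 -1.226
vertex 2.562 -2.563 -0.605
endloop
endfacet
facet normal 0.052 0.575 -0.817
outer loop
vertex 1.839 -1.485 -1.226
vertex 2.618 -1.937 -1.495
vertex 1.723 -2.142 -1.696
endloop
endfacet
facet normal -0.812 -0.238 0.533
outer loop
vertex 1.839 -1.485 -1.226
vertex 1.723 -2.142 -1.696
vertex 2.562 -2.563 -0.605
endloop
endfacet
facet normal 0.052 0.575 -0.817
outer loop
vertex 1.723 -2.142 -1.696
vertex 2.618 -1.937 -1.495
vertex 2.281 -2.644 -2.014
endloop
endfacet
facet normal -0.606 -0.778 0.166
outer loop
vertex 1.723 -2.142 -1.696
vertex 2.281 -2.644 -2.014
vertex 2.562 -2.563 -0.605
endloop
endfacet
facet normal 0.051 0.575 -0.817
outer loop
vertex 2.281 -2.644 -2.014
vertex 2.618 -1.937 -1.495
vertex 3.093 -2.614 -1.942
endloop
endfacet
facet normal 0.032 -0.998 0.051
outer loop
vertex 2.281 -2.644 -2.014
vertex 3.093 -2.614 -1.942
vertex 2.562 -2.563 -0.605
endloop
endfacet
facet normal 0.051 0.575 -0.817
outer loop
vertex 3.093 -2.614 -1.942
vertex 2.618 -1.937 -1.495
vertex 3.547 -2.073 -1.533
endloop
endfacet
facet normal 0.624 -0.732 0.276
outer loop
vertex 3.093 -2.614 -1.942
vertex 3.547 -2.073 -1.533
vertex 2.562 -2.563 -0.605
endloop
endfacet

endsolid


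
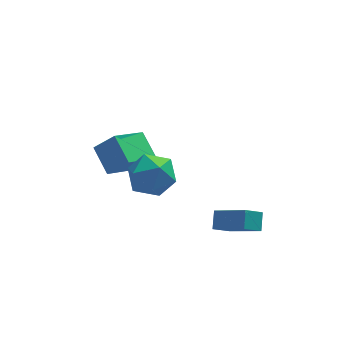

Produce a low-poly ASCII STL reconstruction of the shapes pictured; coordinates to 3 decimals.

solid 
facet normal -0.373 0.860 0.349
outer loop
vertex -2.689 -0.87 3.623
vertex -1.971 -0.952 4.593
vertex -1.583 -0.381 3.6
endloop
endfacet
facet normal -0.383 0.849 -0.365
outer loop
vertex -2.689 -0.87 3.623
vertex -1.583 -0.381 3.6
vertex -1.998 -0.982 2.637
endloop
endfacet
facet normal -0.769 0.286 -0.572
outer loop
vertex -2.689 -0.87 3.623
vertex -1.998 -0.982 2.637
vertex -2.643 -1.925 3.034
endloop
endfacet
facet normal -0.999 -0.052 0.015
outer loop
vertex -2.689 -0.87 3.623
vertex -2.643 -1.925 3.034
vertex -2.626 -1.907 4.243
endloop
endfacet
facet normal -0.754 0.303 0.583
outer loop
vertex -2.689 -0.87 3.623
vertex -2.626 -1.907 4.243
vertex -1.971 -0.952 4.593
endloop
endfacet
facet normal 0.286 0.753 -0.593
outer loop
vertex -1.998 -0.982 2.637
vertex -1.583 -0.381 3.6
vertex -0.854 -1.133 2.997
endloop
endfacet
facet normal 0.302 0.771 0.561
outer loop
vertex -1.583 -0.381 3.6
vertex -1.971 -0.952 4.593
vertex -0.837 -1.115 4.206
endloop
endfacet
facet normal -0.313 -0.130 0.941
outer loop
vertex -1.971 -0.952 4.593
vertex -2.626 -1.907 4.243
vertex -1.482 -2.058 4.603
endloop
endfacet
facet normal -0.710 -0.704 0.020
outer loop
vertex -2.626 -1.907 4.243
vertex -2.643 -1.925 3.034
vertex -1.897 -2.659 3.64
endloop
endfacet
facet normal -0.339 -0.158 -0.927
outer loop
vertex -2.643 -1.925 3.034
vertex -1.998 -0.982 2.637
vertex -1.509 -2.088 2.647
endloop
endfacet
facet normal 0.999 0.052 -0.015
outer loop
vertex -0.791 -2.17 3.617
vertex -0.854 -1.133 2.997
vertex -0.837 -1.115 4.206
endloop
endfacet
facet normal 0.769 -0.286 0.572
outer loop
vertex -0.791 -2.17 3.617
vertex -0.837 -1.115 4.206
vertex -1.482 -2.058 4.603
endloop
endfacet
facet normal 0.383 -0.849 0.365
outer loop
vertex -0.791 -2.17 3.617
vertex -1.482 -2.058 4.603
vertex -1.897 -2.659 3.64
endloop
endfacet
facet normal 0.373 -0.860 -0.349
outer loop
vertex -0.791 -2.17 3.617
vertex -1.897 -2.659 3.64
vertex -1.509 -2.088 2.647
endloop
endfacet
facet normal 0.754 -0.303 -0.583
outer loop
vertex -0.791 -2.17 3.617
vertex -1.509 -2.088 2.647
vertex -0.854 -1.133 2.997
endloop
endfacet
facet normal 0.710 0.704 -0.020
outer loop
vertex -0.837 -1.115 4.206
vertex -0.854 -1.133 2.997
vertex -1.583 -0.381 3.6
endloop
endfacet
facet normal 0.339 0.158 0.927
outer loop
vertex -1.482 -2.058 4.603
vertex -0.837 -1.115 4.206
vertex -1.971 -0.952 4.593
endloop
endfacet
facet normal -0.286 -0.753 0.593
outer loop
vertex -1.897 -2.659 3.64
vertex -1.482 -2.058 4.603
vertex -2.626 -1.907 4.243
endloop
endfacet
facet normal -0.302 -0.771 -0.561
outer loop
vertex -1.509 -2.088 2.647
vertex -1.897 -2.659 3.64
vertex -2.643 -1.925 3.034
endloop
endfacet
facet normal 0.313 0.130 -0.941
outer loop
vertex -0.854 -1.133 2.997
vertex -1.509 -2.088 2.647
vertex -1.998 -0.982 2.637
endloop
endfacet
facet normal -0.660 0.233 -0.714
outer loop
vertex -3.635 3.544 1.138
vertex -2.165 4.668 0.146
vertex -3.199 2.245 0.312
endloop
endfacet
facet normal -0.700 -0.535 0.472
outer loop
vertex -2.255 1.912 1.334
vertex -3.635 3.544 1.138
vertex -3.199 2.245 0.312
endloop
endfacet
facet normal -0.660 0.233 -0.715
outer loop
vertex -3.199 2.245 0.312
vertex -2.165 4.668 0.146
vertex -1.728 3.369 -0.68
endloop
endfacet
facet normal 0.272 -0.812 -0.516
outer loop
vertex -1.728 3.369 -0.68
vertex -2.255 1.912 1.334
vertex -3.199 2.245 0.312
endloop
endfacet
facet normal -0.272 0.812 0.516
outer loop
vertex -3.635 3.544 1.138
vertex -1.221 4.335 1.168
vertex -2.165 4.668 0.146
endloop
endfacet
facet normal -0.700 -0.536 0.472
outer loop
vertex -2.692 3.211 2.16
vertex -3.635 3.544 1.138
vertex -2.255 1.912 1.334
endloop
endfacet
facet normal -0.273 0.812 0.516
outer loop
vertex -2.692 3.211 2.16
vertex -1.221 4.335 1.168
vertex -3.635 3.544 1.138
endloop
endfacet
facet normal 0.700 0.536 -0.472
outer loop
vertex -2.165 4.668 0.146
vertex -1.221 4.335 1.168
vertex -1.728 3.369 -0.68
endloop
endfacet
facet normal 0.273 -0.812 -0.516
outer loop
vertex -0.785 3.036 0.342
vertex -2.255 1.912 1.334
vertex -1.728 3.369 -0.68
endloop
endfacet
facet normal 0.701 0.535 -0.472
outer loop
vertex -1.728 3.369 -0.68
vertex -1.221 4.335 1.168
vertex -0.785 3.036 0.342
endloop
endfacet
facet normal 0.660 -0.232 0.715
outer loop
vertex -0.785 3.036 0.342
vertex -2.692 3.211 2.16
vertex -2.255 1.912 1.334
endloop
endfacet
facet normal 0.660 -0.233 0.714
outer loop
vertex -1.221 4.335 1.168
vertex -2.692 3.211 2.16
vertex -0.785 3.036 0.342
endloop
endfacet
facet normal -0.538 0.632 -0.558
outer loop
vertex 1.173 -0.806 -0.2
vertex 1.997 -0.58 -0.738
vertex 0.968 -1.525 -0.817
endloop
endfacet
facet normal -0.816 -0.225 0.533
outer loop
vertex 2.103 -2.86 0.358
vertex 1.173 -0.806 -0.2
vertex 0.968 -1.525 -0.817
endloop
endfacet
facet normal -0.538 0.632 -0.557
outer loop
vertex 0.968 -1.525 -0.817
vertex 1.997 -0.58 -0.738
vertex 1.792 -1.299 -1.356
endloop
endfacet
facet normal -0.213 -0.741 -0.636
outer loop
vertex 1.792 -1.299 -1.356
vertex 2.103 -2.86 0.358
vertex 0.968 -1.525 -0.817
endloop
endfacet
facet normal 0.213 0.741 0.637
outer loop
vertex 1.173 -0.806 -0.2
vertex 3.132 -1.915 0.437
vertex 1.997 -0.58 -0.738
endloop
endfacet
facet normal -0.816 -0.225 0.532
outer loop
vertex 2.308 -2.141 0.976
vertex 1.173 -0.806 -0.2
vertex 2.103 -2.86 0.358
endloop
endfacet
facet normal 0.213 0.741 0.636
outer loop
vertex 2.308 -2.141 0.976
vertex 3.132 -1.915 0.437
vertex 1.173 -0.806 -0.2
endloop
endfacet
facet normal 0.816 0.225 -0.532
outer loop
vertex 1.997 -0.58 -0.738
vertex 3.132 -1.915 0.437
vertex 1.792 -1.299 -1.356
endloop
endfacet
facet normal -0.212 -0.741 -0.637
outer loop
vertex 2.927 -2.634 -0.18
vertex 2.103 -2.86 0.358
vertex 1.792 -1.299 -1.356
endloop
endfacet
facet normal 0.816 0.224 -0.533
outer loop
vertex 1.792 -1.299 -1.356
vertex 3.132 -1.915 0.437
vertex 2.927 -2.634 -0.18
endloop
endfacet
facet normal 0.538 -0.633 0.558
outer loop
vertex 2.927 -2.634 -0.18
vertex 2.308 -2.141 0.976
vertex 2.103 -2.86 0.358
endloop
endfacet
facet normal 0.538 -0.632 0.558
outer loop
vertex 3.132 -1.915 0.437
vertex 2.308 -2.141 0.976
vertex 2.927 -2.634 -0.18
endloop
endfacet

endsolid


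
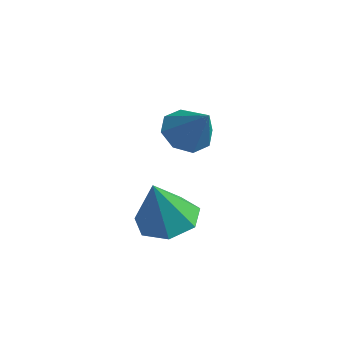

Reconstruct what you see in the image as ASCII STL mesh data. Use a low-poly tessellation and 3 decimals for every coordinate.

solid 
facet normal 0.002 0.344 -0.939
outer loop
vertex -1.93 -3.089 -0.713
vertex -2.997 -3.16 -0.741
vertex -2.392 -2.332 -0.437
endloop
endfacet
facet normal 0.774 0.262 0.576
outer loop
vertex -1.93 -3.089 -0.713
vertex -2.392 -2.332 -0.437
vertex -3.003 -3.82 1.061
endloop
endfacet
facet normal 0.002 0.343 -0.939
outer loop
vertex -2.392 -2.332 -0.437
vertex -2.997 -3.16 -0.741
vertex -3.309 -2.198 -0.39
endloop
endfacet
facet normal 0.136 0.675 0.726
outer loop
vertex -2.392 -2.332 -0.437
vertex -3.309 -2.198 -0.39
vertex -3.003 -3.82 1.061
endloop
endfacet
facet normal 0.003 0.343 -0.939
outer loop
vertex -3.309 -2.198 -0.39
vertex -2.997 -3.16 -0.741
vertex -3.992 -2.789 -0.608
endloop
endfacet
facet normal -0.607 0.463 0.646
outer loop
vertex -3.309 -2.198 -0.39
vertex -3.992 -2.789 -0.608
vertex -3.003 -3.82 1.061
endloop
endfacet
facet normal 0.003 0.345 -0.939
outer loop
vertex -3.992 -2.789 -0.608
vertex -2.997 -3.16 -0.741
vertex -3.926 -3.658 -0.927
endloop
endfacet
facet normal -0.893 -0.214 0.397
outer loop
vertex -3.992 -2.789 -0.608
vertex -3.926 -3.658 -0.927
vertex -3.003 -3.82 1.061
endloop
endfacet
facet normal 0.004 0.344 -0.939
outer loop
vertex -3.926 -3.658 -0.927
vertex -2.997 -3.16 -0.741
vertex -3.161 -4.153 -1.105
endloop
endfacet
facet normal -0.508 -0.845 0.167
outer loop
vertex -3.926 -3.658 -0.927
vertex -3.161 -4.153 -1.105
vertex -3.003 -3.82 1.061
endloop
endfacet
facet normal 0.003 0.344 -0.939
outer loop
vertex -3.161 -4.153 -1.105
vertex -2.997 -3.16 -0.741
vertex -2.272 -3.9 -1.01
endloop
endfacet
facet normal 0.259 -0.957 0.128
outer loop
vertex -3.161 -4.153 -1.105
vertex -2.272 -3.9 -1.01
vertex -3.003 -3.82 1.061
endloop
endfacet
facet normal 0.002 0.343 -0.939
outer loop
vertex -2.272 -3.9 -1.01
vertex -2.997 -3.16 -0.741
vertex -1.93 -3.089 -0.713
endloop
endfacet
facet normal 0.830 -0.464 0.311
outer loop
vertex -2.272 -3.9 -1.01
vertex -1.93 -3.089 -0.713
vertex -3.003 -3.82 1.061
endloop
endfacet
facet normal -0.662 0.113 -0.741
outer loop
vertex -2.349 -2.722 2.269
vertex -2.927 -2.36 2.841
vertex -2.283 -2.046 2.313
endloop
endfacet
facet normal 0.964 -0.078 -0.254
outer loop
vertex -2.349 -2.722 2.269
vertex -2.283 -2.046 2.313
vertex -1.873 -2.54 4.019
endloop
endfacet
facet normal -0.662 0.114 -0.740
outer loop
vertex -2.283 -2.046 2.313
vertex -2.927 -2.36 2.841
vertex -2.594 -1.553 2.667
endloop
endfacet
facet normal 0.832 0.553 -0.040
outer loop
vertex -2.283 -2.046 2.313
vertex -2.594 -1.553 2.667
vertex -1.873 -2.54 4.019
endloop
endfacet
facet normal -0.662 0.113 -0.741
outer loop
vertex -2.594 -1.553 2.667
vertex -2.927 -2.36 2.841
vertex -3.1 -1.534 3.122
endloop
endfacet
facet normal 0.389 0.830 0.398
outer loop
vertex -2.594 -1.553 2.667
vertex -3.1 -1.534 3.122
vertex -1.873 -2.54 4.019
endloop
endfacet
facet normal -0.663 0.113 -0.740
outer loop
vertex -3.1 -1.534 3.122
vertex -2.927 -2.36 2.841
vertex -3.504 -1.998 3.413
endloop
endfacet
facet normal -0.101 0.590 0.801
outer loop
vertex -3.1 -1.534 3.122
vertex -3.504 -1.998 3.413
vertex -1.873 -2.54 4.019
endloop
endfacet
facet normal -0.663 0.113 -0.740
outer loop
vertex -3.504 -1.998 3.413
vertex -2.927 -2.36 2.841
vertex -3.57 -2.674 3.369
endloop
endfacet
facet normal -0.356 -0.026 0.934
outer loop
vertex -3.504 -1.998 3.413
vertex -3.57 -2.674 3.369
vertex -1.873 -2.54 4.019
endloop
endfacet
facet normal -0.663 0.112 -0.740
outer loop
vertex -3.57 -2.674 3.369
vertex -2.927 -2.36 2.841
vertex -3.259 -3.167 3.016
endloop
endfacet
facet normal -0.224 -0.657 0.720
outer loop
vertex -3.57 -2.674 3.369
vertex -3.259 -3.167 3.016
vertex -1.873 -2.54 4.019
endloop
endfacet
facet normal -0.663 0.112 -0.740
outer loop
vertex -3.259 -3.167 3.016
vertex -2.927 -2.36 2.841
vertex -2.753 -3.187 2.56
endloop
endfacet
facet normal 0.218 -0.934 0.283
outer loop
vertex -3.259 -3.167 3.016
vertex -2.753 -3.187 2.56
vertex -1.873 -2.54 4.019
endloop
endfacet
facet normal -0.663 0.112 -0.741
outer loop
vertex -2.753 -3.187 2.56
vertex -2.927 -2.36 2.841
vertex -2.349 -2.722 2.269
endloop
endfacet
facet normal 0.711 -0.693 -0.121
outer loop
vertex -2.753 -3.187 2.56
vertex -2.349 -2.722 2.269
vertex -1.873 -2.54 4.019
endloop
endfacet

endsolid


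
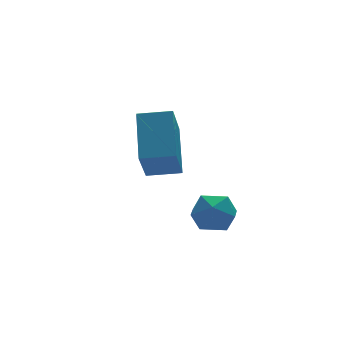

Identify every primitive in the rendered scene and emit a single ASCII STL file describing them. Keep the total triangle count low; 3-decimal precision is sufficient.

solid 
facet normal -0.381 -0.510 0.771
outer loop
vertex 2.268 2.068 2.709
vertex 1.156 2.66 2.551
vertex 1.627 0.507 1.36
endloop
endfacet
facet normal 0.876 -0.467 0.124
outer loop
vertex 2.324 1.44 -0.051
vertex 2.268 2.068 2.709
vertex 1.627 0.507 1.36
endloop
endfacet
facet normal -0.381 -0.510 0.771
outer loop
vertex 1.627 0.507 1.36
vertex 1.156 2.66 2.551
vertex 0.515 1.1 1.203
endloop
endfacet
facet normal -0.297 -0.722 -0.624
outer loop
vertex 0.515 1.1 1.203
vertex 2.324 1.44 -0.051
vertex 1.627 0.507 1.36
endloop
endfacet
facet normal 0.296 0.723 0.624
outer loop
vertex 2.268 2.068 2.709
vertex 1.853 3.593 1.14
vertex 1.156 2.66 2.551
endloop
endfacet
facet normal 0.876 -0.467 0.124
outer loop
vertex 2.965 3.0 1.297
vertex 2.268 2.068 2.709
vertex 2.324 1.44 -0.051
endloop
endfacet
facet normal 0.297 0.723 0.624
outer loop
vertex 2.965 3.0 1.297
vertex 1.853 3.593 1.14
vertex 2.268 2.068 2.709
endloop
endfacet
facet normal -0.876 0.467 -0.124
outer loop
vertex 1.156 2.66 2.551
vertex 1.853 3.593 1.14
vertex 0.515 1.1 1.203
endloop
endfacet
facet normal -0.296 -0.723 -0.624
outer loop
vertex 1.212 2.032 -0.209
vertex 2.324 1.44 -0.051
vertex 0.515 1.1 1.203
endloop
endfacet
facet normal -0.876 0.467 -0.124
outer loop
vertex 0.515 1.1 1.203
vertex 1.853 3.593 1.14
vertex 1.212 2.032 -0.209
endloop
endfacet
facet normal 0.381 0.510 -0.771
outer loop
vertex 1.212 2.032 -0.209
vertex 2.965 3.0 1.297
vertex 2.324 1.44 -0.051
endloop
endfacet
facet normal 0.381 0.510 -0.771
outer loop
vertex 1.853 3.593 1.14
vertex 2.965 3.0 1.297
vertex 1.212 2.032 -0.209
endloop
endfacet
facet normal 0.294 0.473 0.831
outer loop
vertex 2.547 -0.637 -0.333
vertex 1.822 -0.956 0.105
vertex 2.593 -1.428 0.101
endloop
endfacet
facet normal 0.855 0.287 0.432
outer loop
vertex 2.547 -0.637 -0.333
vertex 2.593 -1.428 0.101
vertex 2.974 -1.337 -0.714
endloop
endfacet
facet normal 0.780 0.590 -0.210
outer loop
vertex 2.547 -0.637 -0.333
vertex 2.974 -1.337 -0.714
vertex 2.438 -0.807 -1.214
endloop
endfacet
facet normal 0.171 0.963 -0.207
outer loop
vertex 2.547 -0.637 -0.333
vertex 2.438 -0.807 -1.214
vertex 1.727 -0.572 -0.708
endloop
endfacet
facet normal -0.129 0.891 0.436
outer loop
vertex 2.547 -0.637 -0.333
vertex 1.727 -0.572 -0.708
vertex 1.822 -0.956 0.105
endloop
endfacet
facet normal 0.838 -0.422 0.345
outer loop
vertex 2.974 -1.337 -0.714
vertex 2.593 -1.428 0.101
vertex 2.513 -2.088 -0.512
endloop
endfacet
facet normal -0.069 -0.121 0.990
outer loop
vertex 2.593 -1.428 0.101
vertex 1.822 -0.956 0.105
vertex 1.802 -1.853 -0.006
endloop
endfacet
facet normal -0.753 0.557 0.351
outer loop
vertex 1.822 -0.956 0.105
vertex 1.727 -0.572 -0.708
vertex 1.266 -1.323 -0.506
endloop
endfacet
facet normal -0.268 0.673 -0.689
outer loop
vertex 1.727 -0.572 -0.708
vertex 2.438 -0.807 -1.214
vertex 1.647 -1.232 -1.321
endloop
endfacet
facet normal 0.717 0.070 -0.694
outer loop
vertex 2.438 -0.807 -1.214
vertex 2.974 -1.337 -0.714
vertex 2.418 -1.704 -1.325
endloop
endfacet
facet normal -0.171 -0.963 0.207
outer loop
vertex 1.693 -2.023 -0.887
vertex 2.513 -2.088 -0.512
vertex 1.802 -1.853 -0.006
endloop
endfacet
facet normal -0.780 -0.590 0.210
outer loop
vertex 1.693 -2.023 -0.887
vertex 1.802 -1.853 -0.006
vertex 1.266 -1.323 -0.506
endloop
endfacet
facet normal -0.855 -0.287 -0.432
outer loop
vertex 1.693 -2.023 -0.887
vertex 1.266 -1.323 -0.506
vertex 1.647 -1.232 -1.321
endloop
endfacet
facet normal -0.294 -0.473 -0.831
outer loop
vertex 1.693 -2.023 -0.887
vertex 1.647 -1.232 -1.321
vertex 2.418 -1.704 -1.325
endloop
endfacet
facet normal 0.129 -0.891 -0.436
outer loop
vertex 1.693 -2.023 -0.887
vertex 2.418 -1.704 -1.325
vertex 2.513 -2.088 -0.512
endloop
endfacet
facet normal 0.268 -0.673 0.689
outer loop
vertex 1.802 -1.853 -0.006
vertex 2.513 -2.088 -0.512
vertex 2.593 -1.428 0.101
endloop
endfacet
facet normal -0.717 -0.070 0.694
outer loop
vertex 1.266 -1.323 -0.506
vertex 1.802 -1.853 -0.006
vertex 1.822 -0.956 0.105
endloop
endfacet
facet normal -0.838 0.422 -0.345
outer loop
vertex 1.647 -1.232 -1.321
vertex 1.266 -1.323 -0.506
vertex 1.727 -0.572 -0.708
endloop
endfacet
facet normal 0.069 0.121 -0.990
outer loop
vertex 2.418 -1.704 -1.325
vertex 1.647 -1.232 -1.321
vertex 2.438 -0.807 -1.214
endloop
endfacet
facet normal 0.753 -0.557 -0.351
outer loop
vertex 2.513 -2.088 -0.512
vertex 2.418 -1.704 -1.325
vertex 2.974 -1.337 -0.714
endloop
endfacet

endsolid


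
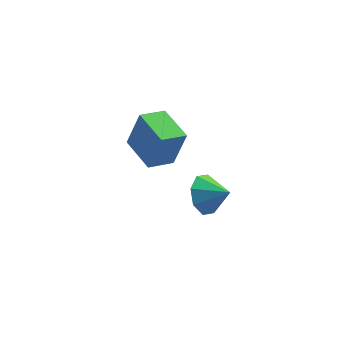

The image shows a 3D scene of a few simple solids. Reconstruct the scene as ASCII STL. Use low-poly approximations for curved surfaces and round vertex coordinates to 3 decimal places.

solid 
facet normal -0.729 0.463 -0.505
outer loop
vertex 3.178 -3.116 -1.215
vertex 2.488 -3.348 -0.431
vertex 3.15 -2.533 -0.64
endloop
endfacet
facet normal 0.982 0.153 -0.108
outer loop
vertex 3.178 -3.116 -1.215
vertex 3.15 -2.533 -0.64
vertex 3.472 -3.972 0.251
endloop
endfacet
facet normal -0.729 0.463 -0.505
outer loop
vertex 3.15 -2.533 -0.64
vertex 2.488 -3.348 -0.431
vertex 2.734 -2.428 0.057
endloop
endfacet
facet normal 0.801 0.435 0.412
outer loop
vertex 3.15 -2.533 -0.64
vertex 2.734 -2.428 0.057
vertex 3.472 -3.972 0.251
endloop
endfacet
facet normal -0.729 0.463 -0.505
outer loop
vertex 2.734 -2.428 0.057
vertex 2.488 -3.348 -0.431
vertex 2.174 -2.861 0.469
endloop
endfacet
facet normal 0.403 0.301 0.864
outer loop
vertex 2.734 -2.428 0.057
vertex 2.174 -2.861 0.469
vertex 3.472 -3.972 0.251
endloop
endfacet
facet normal -0.729 0.463 -0.505
outer loop
vertex 2.174 -2.861 0.469
vertex 2.488 -3.348 -0.431
vertex 1.798 -3.579 0.354
endloop
endfacet
facet normal 0.021 -0.169 0.985
outer loop
vertex 2.174 -2.861 0.469
vertex 1.798 -3.579 0.354
vertex 3.472 -3.972 0.251
endloop
endfacet
facet normal -0.729 0.463 -0.505
outer loop
vertex 1.798 -3.579 0.354
vertex 2.488 -3.348 -0.431
vertex 1.826 -4.162 -0.221
endloop
endfacet
facet normal -0.121 -0.700 0.704
outer loop
vertex 1.798 -3.579 0.354
vertex 1.826 -4.162 -0.221
vertex 3.472 -3.972 0.251
endloop
endfacet
facet normal -0.729 0.462 -0.505
outer loop
vertex 1.826 -4.162 -0.221
vertex 2.488 -3.348 -0.431
vertex 2.242 -4.268 -0.918
endloop
endfacet
facet normal 0.060 -0.981 0.185
outer loop
vertex 1.826 -4.162 -0.221
vertex 2.242 -4.268 -0.918
vertex 3.472 -3.972 0.251
endloop
endfacet
facet normal -0.729 0.462 -0.505
outer loop
vertex 2.242 -4.268 -0.918
vertex 2.488 -3.348 -0.431
vertex 2.802 -3.834 -1.33
endloop
endfacet
facet normal 0.459 -0.847 -0.268
outer loop
vertex 2.242 -4.268 -0.918
vertex 2.802 -3.834 -1.33
vertex 3.472 -3.972 0.251
endloop
endfacet
facet normal -0.729 0.463 -0.505
outer loop
vertex 2.802 -3.834 -1.33
vertex 2.488 -3.348 -0.431
vertex 3.178 -3.116 -1.215
endloop
endfacet
facet normal 0.840 -0.378 -0.389
outer loop
vertex 2.802 -3.834 -1.33
vertex 3.178 -3.116 -1.215
vertex 3.472 -3.972 0.251
endloop
endfacet
facet normal -0.873 -0.398 0.281
outer loop
vertex 1.118 0.891 -0.493
vertex 0.35 2.725 -0.279
vertex 0.493 0.861 -2.477
endloop
endfacet
facet normal 0.384 -0.917 -0.107
outer loop
vertex 1.75 1.435 -2.881
vertex 1.118 0.891 -0.493
vertex 0.493 0.861 -2.477
endloop
endfacet
facet normal -0.873 -0.398 0.281
outer loop
vertex 0.493 0.861 -2.477
vertex 0.35 2.725 -0.279
vertex -0.275 2.696 -2.262
endloop
endfacet
facet normal -0.300 -0.014 -0.954
outer loop
vertex -0.275 2.696 -2.262
vertex 1.75 1.435 -2.881
vertex 0.493 0.861 -2.477
endloop
endfacet
facet normal 0.300 0.014 0.954
outer loop
vertex 1.118 0.891 -0.493
vertex 1.607 3.299 -0.683
vertex 0.35 2.725 -0.279
endloop
endfacet
facet normal 0.384 -0.917 -0.107
outer loop
vertex 2.375 1.464 -0.898
vertex 1.118 0.891 -0.493
vertex 1.75 1.435 -2.881
endloop
endfacet
facet normal 0.301 0.014 0.954
outer loop
vertex 2.375 1.464 -0.898
vertex 1.607 3.299 -0.683
vertex 1.118 0.891 -0.493
endloop
endfacet
facet normal -0.384 0.917 0.108
outer loop
vertex 0.35 2.725 -0.279
vertex 1.607 3.299 -0.683
vertex -0.275 2.696 -2.262
endloop
endfacet
facet normal -0.301 -0.015 -0.954
outer loop
vertex 0.982 3.269 -2.667
vertex 1.75 1.435 -2.881
vertex -0.275 2.696 -2.262
endloop
endfacet
facet normal -0.384 0.917 0.107
outer loop
vertex -0.275 2.696 -2.262
vertex 1.607 3.299 -0.683
vertex 0.982 3.269 -2.667
endloop
endfacet
facet normal 0.873 0.398 -0.281
outer loop
vertex 0.982 3.269 -2.667
vertex 2.375 1.464 -0.898
vertex 1.75 1.435 -2.881
endloop
endfacet
facet normal 0.873 0.398 -0.281
outer loop
vertex 1.607 3.299 -0.683
vertex 2.375 1.464 -0.898
vertex 0.982 3.269 -2.667
endloop
endfacet

endsolid


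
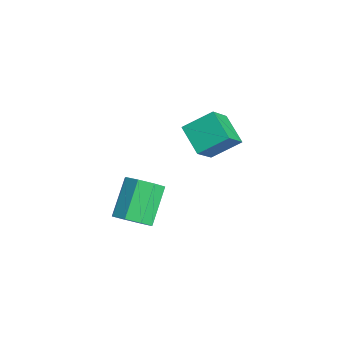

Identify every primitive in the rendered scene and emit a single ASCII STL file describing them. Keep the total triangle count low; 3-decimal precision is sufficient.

solid 
facet normal 0.566 -0.533 -0.629
outer loop
vertex 4.534 -1.989 -4.255
vertex 3.994 -2.507 -4.302
vertex 4.163 -1.882 -4.68
endloop
endfacet
facet normal 0.512 0.825 -0.239
outer loop
vertex 4.534 -1.989 -4.255
vertex 4.163 -1.882 -4.68
vertex 3.626 -1.135 -3.251
endloop
endfacet
facet normal 0.513 0.825 -0.239
outer loop
vertex 3.626 -1.135 -3.251
vertex 4.163 -1.882 -4.68
vertex 3.256 -1.028 -3.676
endloop
endfacet
facet normal -0.567 0.534 0.628
outer loop
vertex 3.626 -1.135 -3.251
vertex 3.256 -1.028 -3.676
vertex 3.086 -1.653 -3.298
endloop
endfacet
facet normal 0.567 -0.533 -0.628
outer loop
vertex 4.163 -1.882 -4.68
vertex 3.994 -2.507 -4.302
vertex 3.694 -2.141 -4.884
endloop
endfacet
facet normal -0.094 0.715 -0.693
outer loop
vertex 4.163 -1.882 -4.68
vertex 3.694 -2.141 -4.884
vertex 3.256 -1.028 -3.676
endloop
endfacet
facet normal -0.095 0.715 -0.693
outer loop
vertex 3.256 -1.028 -3.676
vertex 3.694 -2.141 -4.884
vertex 2.786 -1.288 -3.88
endloop
endfacet
facet normal -0.567 0.534 0.627
outer loop
vertex 3.256 -1.028 -3.676
vertex 2.786 -1.288 -3.88
vertex 3.086 -1.653 -3.298
endloop
endfacet
facet normal 0.567 -0.533 -0.628
outer loop
vertex 3.694 -2.141 -4.884
vertex 3.994 -2.507 -4.302
vertex 3.4 -2.615 -4.747
endloop
endfacet
facet normal -0.645 0.186 -0.741
outer loop
vertex 3.694 -2.141 -4.884
vertex 3.4 -2.615 -4.747
vertex 2.786 -1.288 -3.88
endloop
endfacet
facet normal -0.645 0.186 -0.741
outer loop
vertex 2.786 -1.288 -3.88
vertex 3.4 -2.615 -4.747
vertex 2.492 -1.761 -3.743
endloop
endfacet
facet normal -0.567 0.534 0.627
outer loop
vertex 2.786 -1.288 -3.88
vertex 2.492 -1.761 -3.743
vertex 3.086 -1.653 -3.298
endloop
endfacet
facet normal 0.567 -0.534 -0.627
outer loop
vertex 3.4 -2.615 -4.747
vertex 3.994 -2.507 -4.302
vertex 3.454 -3.025 -4.349
endloop
endfacet
facet normal -0.818 -0.452 -0.355
outer loop
vertex 3.4 -2.615 -4.747
vertex 3.454 -3.025 -4.349
vertex 2.492 -1.761 -3.743
endloop
endfacet
facet normal -0.818 -0.452 -0.355
outer loop
vertex 2.492 -1.761 -3.743
vertex 3.454 -3.025 -4.349
vertex 2.546 -2.171 -3.345
endloop
endfacet
facet normal -0.567 0.534 0.627
outer loop
vertex 2.492 -1.761 -3.743
vertex 2.546 -2.171 -3.345
vertex 3.086 -1.653 -3.298
endloop
endfacet
facet normal 0.567 -0.534 -0.628
outer loop
vertex 3.454 -3.025 -4.349
vertex 3.994 -2.507 -4.302
vertex 3.824 -3.132 -3.924
endloop
endfacet
facet normal -0.512 -0.825 0.238
outer loop
vertex 3.454 -3.025 -4.349
vertex 3.824 -3.132 -3.924
vertex 2.546 -2.171 -3.345
endloop
endfacet
facet normal -0.512 -0.825 0.239
outer loop
vertex 2.546 -2.171 -3.345
vertex 3.824 -3.132 -3.924
vertex 2.917 -2.278 -2.92
endloop
endfacet
facet normal -0.566 0.533 0.629
outer loop
vertex 2.546 -2.171 -3.345
vertex 2.917 -2.278 -2.92
vertex 3.086 -1.653 -3.298
endloop
endfacet
facet normal 0.567 -0.534 -0.627
outer loop
vertex 3.824 -3.132 -3.924
vertex 3.994 -2.507 -4.302
vertex 4.294 -2.872 -3.72
endloop
endfacet
facet normal 0.094 -0.715 0.693
outer loop
vertex 3.824 -3.132 -3.924
vertex 4.294 -2.872 -3.72
vertex 2.917 -2.278 -2.92
endloop
endfacet
facet normal 0.094 -0.715 0.693
outer loop
vertex 2.917 -2.278 -2.92
vertex 4.294 -2.872 -3.72
vertex 3.386 -2.019 -2.716
endloop
endfacet
facet normal -0.567 0.533 0.628
outer loop
vertex 2.917 -2.278 -2.92
vertex 3.386 -2.019 -2.716
vertex 3.086 -1.653 -3.298
endloop
endfacet
facet normal 0.567 -0.534 -0.627
outer loop
vertex 4.294 -2.872 -3.72
vertex 3.994 -2.507 -4.302
vertex 4.588 -2.399 -3.857
endloop
endfacet
facet normal 0.645 -0.186 0.741
outer loop
vertex 4.294 -2.872 -3.72
vertex 4.588 -2.399 -3.857
vertex 3.386 -2.019 -2.716
endloop
endfacet
facet normal 0.645 -0.186 0.741
outer loop
vertex 3.386 -2.019 -2.716
vertex 4.588 -2.399 -3.857
vertex 3.68 -1.545 -2.853
endloop
endfacet
facet normal -0.567 0.533 0.628
outer loop
vertex 3.386 -2.019 -2.716
vertex 3.68 -1.545 -2.853
vertex 3.086 -1.653 -3.298
endloop
endfacet
facet normal 0.567 -0.534 -0.627
outer loop
vertex 4.588 -2.399 -3.857
vertex 3.994 -2.507 -4.302
vertex 4.534 -1.989 -4.255
endloop
endfacet
facet normal 0.818 0.452 0.355
outer loop
vertex 4.588 -2.399 -3.857
vertex 4.534 -1.989 -4.255
vertex 3.68 -1.545 -2.853
endloop
endfacet
facet normal 0.818 0.452 0.355
outer loop
vertex 3.68 -1.545 -2.853
vertex 4.534 -1.989 -4.255
vertex 3.626 -1.135 -3.251
endloop
endfacet
facet normal -0.567 0.534 0.627
outer loop
vertex 3.68 -1.545 -2.853
vertex 3.626 -1.135 -3.251
vertex 3.086 -1.653 -3.298
endloop
endfacet
facet normal -0.412 0.529 -0.742
outer loop
vertex 0.262 1.458 -4.231
vertex 0.476 2.572 -3.556
vertex 1.401 1.573 -4.782
endloop
endfacet
facet normal -0.162 -0.844 -0.511
outer loop
vertex 2.044 0.748 -3.624
vertex 0.262 1.458 -4.231
vertex 1.401 1.573 -4.782
endloop
endfacet
facet normal -0.412 0.529 -0.742
outer loop
vertex 1.401 1.573 -4.782
vertex 0.476 2.572 -3.556
vertex 1.615 2.687 -4.106
endloop
endfacet
facet normal 0.897 0.091 -0.433
outer loop
vertex 1.615 2.687 -4.106
vertex 2.044 0.748 -3.624
vertex 1.401 1.573 -4.782
endloop
endfacet
facet normal -0.897 -0.090 0.433
outer loop
vertex 0.262 1.458 -4.231
vertex 1.119 1.747 -2.398
vertex 0.476 2.572 -3.556
endloop
endfacet
facet normal -0.162 -0.844 -0.512
outer loop
vertex 0.905 0.633 -3.074
vertex 0.262 1.458 -4.231
vertex 2.044 0.748 -3.624
endloop
endfacet
facet normal -0.897 -0.091 0.433
outer loop
vertex 0.905 0.633 -3.074
vertex 1.119 1.747 -2.398
vertex 0.262 1.458 -4.231
endloop
endfacet
facet normal 0.162 0.844 0.511
outer loop
vertex 0.476 2.572 -3.556
vertex 1.119 1.747 -2.398
vertex 1.615 2.687 -4.106
endloop
endfacet
facet normal 0.897 0.091 -0.434
outer loop
vertex 2.258 1.862 -2.949
vertex 2.044 0.748 -3.624
vertex 1.615 2.687 -4.106
endloop
endfacet
facet normal 0.162 0.844 0.512
outer loop
vertex 1.615 2.687 -4.106
vertex 1.119 1.747 -2.398
vertex 2.258 1.862 -2.949
endloop
endfacet
facet normal 0.412 -0.529 0.742
outer loop
vertex 2.258 1.862 -2.949
vertex 0.905 0.633 -3.074
vertex 2.044 0.748 -3.624
endloop
endfacet
facet normal 0.412 -0.529 0.742
outer loop
vertex 1.119 1.747 -2.398
vertex 0.905 0.633 -3.074
vertex 2.258 1.862 -2.949
endloop
endfacet

endsolid


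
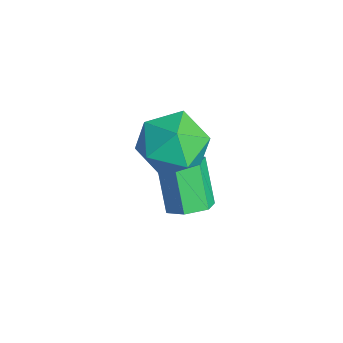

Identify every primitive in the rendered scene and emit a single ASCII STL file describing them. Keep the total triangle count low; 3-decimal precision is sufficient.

solid 
facet normal 0.590 -0.005 -0.808
outer loop
vertex 0.327 3.049 -2.711
vertex -0.223 3.426 -3.115
vertex 0.317 3.829 -2.723
endloop
endfacet
facet normal 0.808 0.019 0.589
outer loop
vertex 0.327 3.049 -2.711
vertex 0.317 3.829 -2.723
vertex -0.686 3.057 -1.321
endloop
endfacet
facet normal 0.808 0.019 0.589
outer loop
vertex -0.686 3.057 -1.321
vertex 0.317 3.829 -2.723
vertex -0.696 3.837 -1.333
endloop
endfacet
facet normal -0.589 0.005 0.808
outer loop
vertex -0.686 3.057 -1.321
vertex -0.696 3.837 -1.333
vertex -1.237 3.434 -1.725
endloop
endfacet
facet normal 0.590 -0.005 -0.808
outer loop
vertex 0.317 3.829 -2.723
vertex -0.223 3.426 -3.115
vertex -0.233 4.206 -3.127
endloop
endfacet
facet normal 0.393 0.875 0.282
outer loop
vertex 0.317 3.829 -2.723
vertex -0.233 4.206 -3.127
vertex -0.696 3.837 -1.333
endloop
endfacet
facet normal 0.393 0.876 0.281
outer loop
vertex -0.696 3.837 -1.333
vertex -0.233 4.206 -3.127
vertex -1.247 4.214 -1.737
endloop
endfacet
facet normal -0.589 0.005 0.808
outer loop
vertex -0.696 3.837 -1.333
vertex -1.247 4.214 -1.737
vertex -1.237 3.434 -1.725
endloop
endfacet
facet normal 0.589 -0.005 -0.808
outer loop
vertex -0.233 4.206 -3.127
vertex -0.223 3.426 -3.115
vertex -0.774 3.803 -3.519
endloop
endfacet
facet normal -0.415 0.856 -0.308
outer loop
vertex -0.233 4.206 -3.127
vertex -0.774 3.803 -3.519
vertex -1.247 4.214 -1.737
endloop
endfacet
facet normal -0.415 0.856 -0.308
outer loop
vertex -1.247 4.214 -1.737
vertex -0.774 3.803 -3.519
vertex -1.787 3.811 -2.129
endloop
endfacet
facet normal -0.590 0.005 0.808
outer loop
vertex -1.247 4.214 -1.737
vertex -1.787 3.811 -2.129
vertex -1.237 3.434 -1.725
endloop
endfacet
facet normal 0.589 -0.005 -0.808
outer loop
vertex -0.774 3.803 -3.519
vertex -0.223 3.426 -3.115
vertex -0.764 3.023 -3.507
endloop
endfacet
facet normal -0.808 -0.019 -0.589
outer loop
vertex -0.774 3.803 -3.519
vertex -0.764 3.023 -3.507
vertex -1.787 3.811 -2.129
endloop
endfacet
facet normal -0.808 -0.019 -0.589
outer loop
vertex -1.787 3.811 -2.129
vertex -0.764 3.023 -3.507
vertex -1.777 3.031 -2.117
endloop
endfacet
facet normal -0.590 0.005 0.808
outer loop
vertex -1.787 3.811 -2.129
vertex -1.777 3.031 -2.117
vertex -1.237 3.434 -1.725
endloop
endfacet
facet normal 0.589 -0.005 -0.808
outer loop
vertex -0.764 3.023 -3.507
vertex -0.223 3.426 -3.115
vertex -0.213 2.646 -3.103
endloop
endfacet
facet normal -0.393 -0.876 -0.281
outer loop
vertex -0.764 3.023 -3.507
vertex -0.213 2.646 -3.103
vertex -1.777 3.031 -2.117
endloop
endfacet
facet normal -0.393 -0.875 -0.282
outer loop
vertex -1.777 3.031 -2.117
vertex -0.213 2.646 -3.103
vertex -1.227 2.654 -1.713
endloop
endfacet
facet normal -0.590 0.005 0.808
outer loop
vertex -1.777 3.031 -2.117
vertex -1.227 2.654 -1.713
vertex -1.237 3.434 -1.725
endloop
endfacet
facet normal 0.590 -0.005 -0.808
outer loop
vertex -0.213 2.646 -3.103
vertex -0.223 3.426 -3.115
vertex 0.327 3.049 -2.711
endloop
endfacet
facet normal 0.415 -0.856 0.308
outer loop
vertex -0.213 2.646 -3.103
vertex 0.327 3.049 -2.711
vertex -1.227 2.654 -1.713
endloop
endfacet
facet normal 0.415 -0.856 0.307
outer loop
vertex -1.227 2.654 -1.713
vertex 0.327 3.049 -2.711
vertex -0.686 3.057 -1.321
endloop
endfacet
facet normal -0.589 0.005 0.808
outer loop
vertex -1.227 2.654 -1.713
vertex -0.686 3.057 -1.321
vertex -1.237 3.434 -1.725
endloop
endfacet
facet normal -0.263 0.892 0.368
outer loop
vertex -0.849 3.834 0.214
vertex -0.804 3.368 1.374
vertex 0.219 3.879 0.866
endloop
endfacet
facet normal 0.105 0.965 -0.239
outer loop
vertex -0.849 3.834 0.214
vertex 0.219 3.879 0.866
vertex 0.239 3.576 -0.348
endloop
endfacet
facet normal -0.243 0.613 -0.752
outer loop
vertex -0.849 3.834 0.214
vertex 0.239 3.576 -0.348
vertex -0.771 2.878 -0.59
endloop
endfacet
facet normal -0.827 0.321 -0.462
outer loop
vertex -0.849 3.834 0.214
vertex -0.771 2.878 -0.59
vertex -1.416 2.749 0.475
endloop
endfacet
facet normal -0.838 0.494 0.231
outer loop
vertex -0.849 3.834 0.214
vertex -1.416 2.749 0.475
vertex -0.804 3.368 1.374
endloop
endfacet
facet normal 0.741 0.654 -0.151
outer loop
vertex 0.239 3.576 -0.348
vertex 0.219 3.879 0.866
vertex 0.956 2.951 0.465
endloop
endfacet
facet normal 0.146 0.535 0.832
outer loop
vertex 0.219 3.879 0.866
vertex -0.804 3.368 1.374
vertex 0.311 2.822 1.53
endloop
endfacet
facet normal -0.785 -0.108 0.609
outer loop
vertex -0.804 3.368 1.374
vertex -1.416 2.749 0.475
vertex -0.699 2.124 1.288
endloop
endfacet
facet normal -0.767 -0.388 -0.511
outer loop
vertex -1.416 2.749 0.475
vertex -0.771 2.878 -0.59
vertex -0.679 1.821 0.074
endloop
endfacet
facet normal 0.178 0.083 -0.981
outer loop
vertex -0.771 2.878 -0.59
vertex 0.239 3.576 -0.348
vertex 0.344 2.332 -0.434
endloop
endfacet
facet normal 0.827 -0.321 0.462
outer loop
vertex 0.389 1.866 0.726
vertex 0.956 2.951 0.465
vertex 0.311 2.822 1.53
endloop
endfacet
facet normal 0.243 -0.613 0.752
outer loop
vertex 0.389 1.866 0.726
vertex 0.311 2.822 1.53
vertex -0.699 2.124 1.288
endloop
endfacet
facet normal -0.105 -0.965 0.239
outer loop
vertex 0.389 1.866 0.726
vertex -0.699 2.124 1.288
vertex -0.679 1.821 0.074
endloop
endfacet
facet normal 0.263 -0.892 -0.368
outer loop
vertex 0.389 1.866 0.726
vertex -0.679 1.821 0.074
vertex 0.344 2.332 -0.434
endloop
endfacet
facet normal 0.838 -0.494 -0.231
outer loop
vertex 0.389 1.866 0.726
vertex 0.344 2.332 -0.434
vertex 0.956 2.951 0.465
endloop
endfacet
facet normal 0.767 0.388 0.511
outer loop
vertex 0.311 2.822 1.53
vertex 0.956 2.951 0.465
vertex 0.219 3.879 0.866
endloop
endfacet
facet normal -0.178 -0.083 0.981
outer loop
vertex -0.699 2.124 1.288
vertex 0.311 2.822 1.53
vertex -0.804 3.368 1.374
endloop
endfacet
facet normal -0.741 -0.654 0.151
outer loop
vertex -0.679 1.821 0.074
vertex -0.699 2.124 1.288
vertex -1.416 2.749 0.475
endloop
endfacet
facet normal -0.146 -0.535 -0.832
outer loop
vertex 0.344 2.332 -0.434
vertex -0.679 1.821 0.074
vertex -0.771 2.878 -0.59
endloop
endfacet
facet normal 0.785 0.108 -0.609
outer loop
vertex 0.956 2.951 0.465
vertex 0.344 2.332 -0.434
vertex 0.239 3.576 -0.348
endloop
endfacet

endsolid
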